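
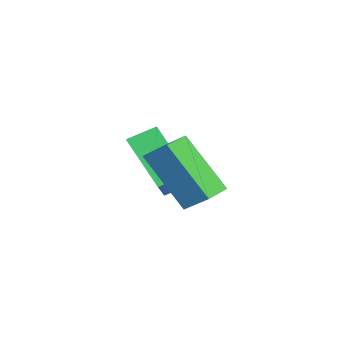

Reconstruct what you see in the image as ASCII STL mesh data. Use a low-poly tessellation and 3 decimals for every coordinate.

solid 
facet normal -0.570 -0.491 0.659
outer loop
vertex -3.392 -1.202 4.486
vertex -4.558 -1.109 3.547
vertex -3.15 -1.993 4.106
endloop
endfacet
facet normal 0.778 -0.063 0.625
outer loop
vertex -2.102 -1.091 2.893
vertex -3.392 -1.202 4.486
vertex -3.15 -1.993 4.106
endloop
endfacet
facet normal -0.570 -0.490 0.660
outer loop
vertex -3.15 -1.993 4.106
vertex -4.558 -1.109 3.547
vertex -4.316 -1.9 3.168
endloop
endfacet
facet normal 0.266 -0.869 -0.417
outer loop
vertex -4.316 -1.9 3.168
vertex -2.102 -1.091 2.893
vertex -3.15 -1.993 4.106
endloop
endfacet
facet normal -0.266 0.869 0.417
outer loop
vertex -3.392 -1.202 4.486
vertex -3.51 -0.207 2.334
vertex -4.558 -1.109 3.547
endloop
endfacet
facet normal 0.778 -0.062 0.626
outer loop
vertex -2.344 -0.3 3.272
vertex -3.392 -1.202 4.486
vertex -2.102 -1.091 2.893
endloop
endfacet
facet normal -0.266 0.869 0.417
outer loop
vertex -2.344 -0.3 3.272
vertex -3.51 -0.207 2.334
vertex -3.392 -1.202 4.486
endloop
endfacet
facet normal -0.778 0.062 -0.626
outer loop
vertex -4.558 -1.109 3.547
vertex -3.51 -0.207 2.334
vertex -4.316 -1.9 3.168
endloop
endfacet
facet normal 0.266 -0.869 -0.416
outer loop
vertex -3.268 -0.998 1.954
vertex -2.102 -1.091 2.893
vertex -4.316 -1.9 3.168
endloop
endfacet
facet normal -0.778 0.062 -0.625
outer loop
vertex -4.316 -1.9 3.168
vertex -3.51 -0.207 2.334
vertex -3.268 -0.998 1.954
endloop
endfacet
facet normal 0.570 0.490 -0.659
outer loop
vertex -3.268 -0.998 1.954
vertex -2.344 -0.3 3.272
vertex -2.102 -1.091 2.893
endloop
endfacet
facet normal 0.570 0.491 -0.659
outer loop
vertex -3.51 -0.207 2.334
vertex -2.344 -0.3 3.272
vertex -3.268 -0.998 1.954
endloop
endfacet
facet normal -0.856 0.516 -0.004
outer loop
vertex -1.576 -0.352 5.051
vertex -0.924 0.719 3.506
vertex -1.955 -0.985 4.452
endloop
endfacet
facet normal -0.327 -0.539 0.776
outer loop
vertex -1.236 -1.419 4.454
vertex -1.576 -0.352 5.051
vertex -1.955 -0.985 4.452
endloop
endfacet
facet normal -0.856 0.516 -0.004
outer loop
vertex -1.955 -0.985 4.452
vertex -0.924 0.719 3.506
vertex -1.303 0.086 2.907
endloop
endfacet
facet normal -0.400 -0.666 -0.630
outer loop
vertex -1.303 0.086 2.907
vertex -1.236 -1.419 4.454
vertex -1.955 -0.985 4.452
endloop
endfacet
facet normal 0.400 0.666 0.630
outer loop
vertex -1.576 -0.352 5.051
vertex -0.205 0.285 3.508
vertex -0.924 0.719 3.506
endloop
endfacet
facet normal -0.327 -0.539 0.776
outer loop
vertex -0.857 -0.786 5.053
vertex -1.576 -0.352 5.051
vertex -1.236 -1.419 4.454
endloop
endfacet
facet normal 0.400 0.666 0.630
outer loop
vertex -0.857 -0.786 5.053
vertex -0.205 0.285 3.508
vertex -1.576 -0.352 5.051
endloop
endfacet
facet normal 0.327 0.539 -0.776
outer loop
vertex -0.924 0.719 3.506
vertex -0.205 0.285 3.508
vertex -1.303 0.086 2.907
endloop
endfacet
facet normal -0.400 -0.666 -0.630
outer loop
vertex -0.584 -0.348 2.909
vertex -1.236 -1.419 4.454
vertex -1.303 0.086 2.907
endloop
endfacet
facet normal 0.327 0.539 -0.776
outer loop
vertex -1.303 0.086 2.907
vertex -0.205 0.285 3.508
vertex -0.584 -0.348 2.909
endloop
endfacet
facet normal 0.856 -0.516 0.004
outer loop
vertex -0.584 -0.348 2.909
vertex -0.857 -0.786 5.053
vertex -1.236 -1.419 4.454
endloop
endfacet
facet normal 0.856 -0.516 0.004
outer loop
vertex -0.205 0.285 3.508
vertex -0.857 -0.786 5.053
vertex -0.584 -0.348 2.909
endloop
endfacet

endsolid


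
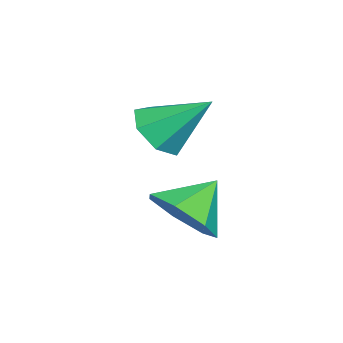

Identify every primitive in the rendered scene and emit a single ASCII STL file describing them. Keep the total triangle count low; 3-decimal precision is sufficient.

solid 
facet normal 0.573 -0.524 -0.630
outer loop
vertex 5.117 2.456 -2.104
vertex 4.338 2.486 -2.838
vertex 5.139 3.179 -2.686
endloop
endfacet
facet normal 0.346 0.582 0.736
outer loop
vertex 5.117 2.456 -2.104
vertex 5.139 3.179 -2.686
vertex 3.542 3.214 -1.962
endloop
endfacet
facet normal 0.573 -0.524 -0.630
outer loop
vertex 5.139 3.179 -2.686
vertex 4.338 2.486 -2.838
vertex 4.558 3.38 -3.382
endloop
endfacet
facet normal 0.108 0.976 0.191
outer loop
vertex 5.139 3.179 -2.686
vertex 4.558 3.38 -3.382
vertex 3.542 3.214 -1.962
endloop
endfacet
facet normal 0.574 -0.524 -0.629
outer loop
vertex 4.558 3.38 -3.382
vertex 4.338 2.486 -2.838
vertex 3.812 2.907 -3.668
endloop
endfacet
facet normal -0.458 0.860 -0.227
outer loop
vertex 4.558 3.38 -3.382
vertex 3.812 2.907 -3.668
vertex 3.542 3.214 -1.962
endloop
endfacet
facet normal 0.574 -0.524 -0.629
outer loop
vertex 3.812 2.907 -3.668
vertex 4.338 2.486 -2.838
vertex 3.462 2.117 -3.329
endloop
endfacet
facet normal -0.924 0.322 -0.204
outer loop
vertex 3.812 2.907 -3.668
vertex 3.462 2.117 -3.329
vertex 3.542 3.214 -1.962
endloop
endfacet
facet normal 0.574 -0.524 -0.629
outer loop
vertex 3.462 2.117 -3.329
vertex 4.338 2.486 -2.838
vertex 3.772 1.604 -2.619
endloop
endfacet
facet normal -0.942 -0.233 0.242
outer loop
vertex 3.462 2.117 -3.329
vertex 3.772 1.604 -2.619
vertex 3.542 3.214 -1.962
endloop
endfacet
facet normal 0.573 -0.524 -0.630
outer loop
vertex 3.772 1.604 -2.619
vertex 4.338 2.486 -2.838
vertex 4.509 1.755 -2.075
endloop
endfacet
facet normal -0.495 -0.388 0.778
outer loop
vertex 3.772 1.604 -2.619
vertex 4.509 1.755 -2.075
vertex 3.542 3.214 -1.962
endloop
endfacet
facet normal 0.574 -0.524 -0.630
outer loop
vertex 4.509 1.755 -2.075
vertex 4.338 2.486 -2.838
vertex 5.117 2.456 -2.104
endloop
endfacet
facet normal 0.077 -0.026 0.997
outer loop
vertex 4.509 1.755 -2.075
vertex 5.117 2.456 -2.104
vertex 3.542 3.214 -1.962
endloop
endfacet
facet normal -0.093 -0.755 -0.649
outer loop
vertex 2.328 2.018 -1.783
vertex 1.965 1.493 -1.121
vertex 1.534 2.053 -1.71
endloop
endfacet
facet normal 0.002 0.908 -0.418
outer loop
vertex 2.328 2.018 -1.783
vertex 1.534 2.053 -1.71
vertex 2.135 2.867 0.061
endloop
endfacet
facet normal -0.093 -0.755 -0.649
outer loop
vertex 1.534 2.053 -1.71
vertex 1.965 1.493 -1.121
vertex 1.064 1.666 -1.193
endloop
endfacet
facet normal -0.692 0.715 -0.094
outer loop
vertex 1.534 2.053 -1.71
vertex 1.064 1.666 -1.193
vertex 2.135 2.867 0.061
endloop
endfacet
facet normal -0.093 -0.755 -0.649
outer loop
vertex 1.064 1.666 -1.193
vertex 1.965 1.493 -1.121
vertex 1.273 1.149 -0.622
endloop
endfacet
facet normal -0.836 0.219 0.504
outer loop
vertex 1.064 1.666 -1.193
vertex 1.273 1.149 -0.622
vertex 2.135 2.867 0.061
endloop
endfacet
facet normal -0.093 -0.755 -0.649
outer loop
vertex 1.273 1.149 -0.622
vertex 1.965 1.493 -1.121
vertex 2.003 0.891 -0.426
endloop
endfacet
facet normal -0.321 -0.206 0.924
outer loop
vertex 1.273 1.149 -0.622
vertex 2.003 0.891 -0.426
vertex 2.135 2.867 0.061
endloop
endfacet
facet normal -0.094 -0.755 -0.649
outer loop
vertex 2.003 0.891 -0.426
vertex 1.965 1.493 -1.121
vertex 2.704 1.086 -0.754
endloop
endfacet
facet normal 0.466 -0.241 0.852
outer loop
vertex 2.003 0.891 -0.426
vertex 2.704 1.086 -0.754
vertex 2.135 2.867 0.061
endloop
endfacet
facet normal -0.093 -0.755 -0.650
outer loop
vertex 2.704 1.086 -0.754
vertex 1.965 1.493 -1.121
vertex 2.849 1.588 -1.358
endloop
endfacet
facet normal 0.930 0.141 0.340
outer loop
vertex 2.704 1.086 -0.754
vertex 2.849 1.588 -1.358
vertex 2.135 2.867 0.061
endloop
endfacet
facet normal -0.093 -0.755 -0.649
outer loop
vertex 2.849 1.588 -1.358
vertex 1.965 1.493 -1.121
vertex 2.328 2.018 -1.783
endloop
endfacet
facet normal 0.723 0.653 -0.225
outer loop
vertex 2.849 1.588 -1.358
vertex 2.328 2.018 -1.783
vertex 2.135 2.867 0.061
endloop
endfacet

endsolid


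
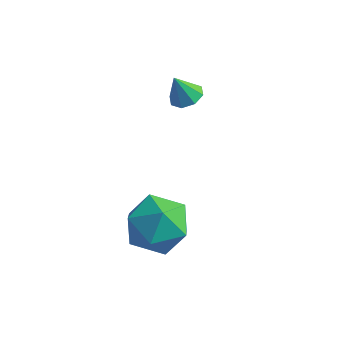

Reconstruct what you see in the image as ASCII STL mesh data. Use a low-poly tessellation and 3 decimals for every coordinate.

solid 
facet normal -0.866 -0.498 -0.037
outer loop
vertex 0.62 0.056 -1.293
vertex 1.216 -0.949 -1.709
vertex 1.066 -0.778 -0.49
endloop
endfacet
facet normal -0.877 -0.006 0.481
outer loop
vertex 0.62 0.056 -1.293
vertex 1.066 -0.778 -0.49
vertex 1.187 0.434 -0.255
endloop
endfacet
facet normal -0.755 0.630 0.183
outer loop
vertex 0.62 0.056 -1.293
vertex 1.187 0.434 -0.255
vertex 1.41 1.013 -1.33
endloop
endfacet
facet normal -0.669 0.532 -0.520
outer loop
vertex 0.62 0.056 -1.293
vertex 1.41 1.013 -1.33
vertex 1.428 0.157 -2.229
endloop
endfacet
facet normal -0.737 -0.166 -0.655
outer loop
vertex 0.62 0.056 -1.293
vertex 1.428 0.157 -2.229
vertex 1.216 -0.949 -1.709
endloop
endfacet
facet normal -0.340 -0.146 0.929
outer loop
vertex 1.187 0.434 -0.255
vertex 1.066 -0.778 -0.49
vertex 2.132 -0.337 -0.031
endloop
endfacet
facet normal -0.323 -0.942 0.092
outer loop
vertex 1.066 -0.778 -0.49
vertex 1.216 -0.949 -1.709
vertex 2.15 -1.193 -0.93
endloop
endfacet
facet normal -0.115 -0.405 -0.907
outer loop
vertex 1.216 -0.949 -1.709
vertex 1.428 0.157 -2.229
vertex 2.373 -0.614 -2.005
endloop
endfacet
facet normal -0.003 0.724 -0.690
outer loop
vertex 1.428 0.157 -2.229
vertex 1.41 1.013 -1.33
vertex 2.494 0.598 -1.77
endloop
endfacet
facet normal -0.142 0.884 0.446
outer loop
vertex 1.41 1.013 -1.33
vertex 1.187 0.434 -0.255
vertex 2.344 0.769 -0.551
endloop
endfacet
facet normal 0.669 -0.532 0.520
outer loop
vertex 2.94 -0.236 -0.967
vertex 2.132 -0.337 -0.031
vertex 2.15 -1.193 -0.93
endloop
endfacet
facet normal 0.755 -0.630 -0.183
outer loop
vertex 2.94 -0.236 -0.967
vertex 2.15 -1.193 -0.93
vertex 2.373 -0.614 -2.005
endloop
endfacet
facet normal 0.877 0.006 -0.481
outer loop
vertex 2.94 -0.236 -0.967
vertex 2.373 -0.614 -2.005
vertex 2.494 0.598 -1.77
endloop
endfacet
facet normal 0.866 0.498 0.037
outer loop
vertex 2.94 -0.236 -0.967
vertex 2.494 0.598 -1.77
vertex 2.344 0.769 -0.551
endloop
endfacet
facet normal 0.737 0.166 0.655
outer loop
vertex 2.94 -0.236 -0.967
vertex 2.344 0.769 -0.551
vertex 2.132 -0.337 -0.031
endloop
endfacet
facet normal 0.003 -0.724 0.690
outer loop
vertex 2.15 -1.193 -0.93
vertex 2.132 -0.337 -0.031
vertex 1.066 -0.778 -0.49
endloop
endfacet
facet normal 0.142 -0.884 -0.446
outer loop
vertex 2.373 -0.614 -2.005
vertex 2.15 -1.193 -0.93
vertex 1.216 -0.949 -1.709
endloop
endfacet
facet normal 0.340 0.146 -0.929
outer loop
vertex 2.494 0.598 -1.77
vertex 2.373 -0.614 -2.005
vertex 1.428 0.157 -2.229
endloop
endfacet
facet normal 0.323 0.942 -0.092
outer loop
vertex 2.344 0.769 -0.551
vertex 2.494 0.598 -1.77
vertex 1.41 1.013 -1.33
endloop
endfacet
facet normal 0.115 0.405 0.907
outer loop
vertex 2.132 -0.337 -0.031
vertex 2.344 0.769 -0.551
vertex 1.187 0.434 -0.255
endloop
endfacet
facet normal 0.319 0.209 -0.924
outer loop
vertex 1.38 3.185 2.39
vertex 0.865 3.534 2.291
vertex 1.443 3.646 2.516
endloop
endfacet
facet normal 0.681 -0.278 0.677
outer loop
vertex 1.38 3.185 2.39
vertex 1.443 3.646 2.516
vertex 0.515 3.306 3.309
endloop
endfacet
facet normal 0.320 0.206 -0.925
outer loop
vertex 1.443 3.646 2.516
vertex 0.865 3.534 2.291
vertex 1.168 4.042 2.509
endloop
endfacet
facet normal 0.519 0.374 0.768
outer loop
vertex 1.443 3.646 2.516
vertex 1.168 4.042 2.509
vertex 0.515 3.306 3.309
endloop
endfacet
facet normal 0.318 0.207 -0.925
outer loop
vertex 1.168 4.042 2.509
vertex 0.865 3.534 2.291
vertex 0.715 4.14 2.375
endloop
endfacet
facet normal -0.034 0.749 0.662
outer loop
vertex 1.168 4.042 2.509
vertex 0.715 4.14 2.375
vertex 0.515 3.306 3.309
endloop
endfacet
facet normal 0.318 0.207 -0.925
outer loop
vertex 0.715 4.14 2.375
vertex 0.865 3.534 2.291
vertex 0.35 3.883 2.192
endloop
endfacet
facet normal -0.654 0.629 0.421
outer loop
vertex 0.715 4.14 2.375
vertex 0.35 3.883 2.192
vertex 0.515 3.306 3.309
endloop
endfacet
facet normal 0.318 0.207 -0.925
outer loop
vertex 0.35 3.883 2.192
vertex 0.865 3.534 2.291
vertex 0.287 3.422 2.067
endloop
endfacet
facet normal -0.979 0.083 0.187
outer loop
vertex 0.35 3.883 2.192
vertex 0.287 3.422 2.067
vertex 0.515 3.306 3.309
endloop
endfacet
facet normal 0.318 0.208 -0.925
outer loop
vertex 0.287 3.422 2.067
vertex 0.865 3.534 2.291
vertex 0.563 3.026 2.073
endloop
endfacet
facet normal -0.817 -0.568 0.097
outer loop
vertex 0.287 3.422 2.067
vertex 0.563 3.026 2.073
vertex 0.515 3.306 3.309
endloop
endfacet
facet normal 0.319 0.207 -0.925
outer loop
vertex 0.563 3.026 2.073
vertex 0.865 3.534 2.291
vertex 1.015 2.928 2.207
endloop
endfacet
facet normal -0.265 -0.943 0.203
outer loop
vertex 0.563 3.026 2.073
vertex 1.015 2.928 2.207
vertex 0.515 3.306 3.309
endloop
endfacet
facet normal 0.318 0.207 -0.925
outer loop
vertex 1.015 2.928 2.207
vertex 0.865 3.534 2.291
vertex 1.38 3.185 2.39
endloop
endfacet
facet normal 0.356 -0.822 0.444
outer loop
vertex 1.015 2.928 2.207
vertex 1.38 3.185 2.39
vertex 0.515 3.306 3.309
endloop
endfacet

endsolid


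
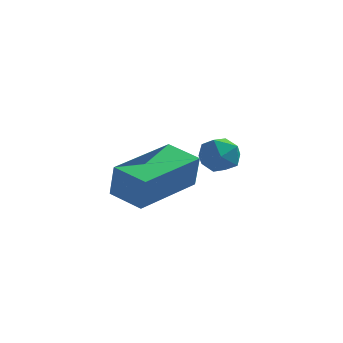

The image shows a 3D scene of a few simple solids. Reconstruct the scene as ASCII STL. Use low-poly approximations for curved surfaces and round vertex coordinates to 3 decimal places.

solid 
facet normal -0.886 0.413 0.211
outer loop
vertex -2.528 -0.245 -1.379
vertex -1.657 1.55 -1.232
vertex -2.687 -0.088 -2.353
endloop
endfacet
facet normal -0.436 -0.897 -0.073
outer loop
vertex -1.783 -0.51 -2.568
vertex -2.528 -0.245 -1.379
vertex -2.687 -0.088 -2.353
endloop
endfacet
facet normal -0.886 0.413 0.211
outer loop
vertex -2.687 -0.088 -2.353
vertex -1.657 1.55 -1.232
vertex -1.816 1.706 -2.207
endloop
endfacet
facet normal -0.159 0.156 -0.975
outer loop
vertex -1.816 1.706 -2.207
vertex -1.783 -0.51 -2.568
vertex -2.687 -0.088 -2.353
endloop
endfacet
facet normal 0.159 -0.157 0.975
outer loop
vertex -2.528 -0.245 -1.379
vertex -0.753 1.128 -1.447
vertex -1.657 1.55 -1.232
endloop
endfacet
facet normal -0.435 -0.897 -0.073
outer loop
vertex -1.624 -0.666 -1.593
vertex -2.528 -0.245 -1.379
vertex -1.783 -0.51 -2.568
endloop
endfacet
facet normal 0.158 -0.156 0.975
outer loop
vertex -1.624 -0.666 -1.593
vertex -0.753 1.128 -1.447
vertex -2.528 -0.245 -1.379
endloop
endfacet
facet normal 0.436 0.897 0.072
outer loop
vertex -1.657 1.55 -1.232
vertex -0.753 1.128 -1.447
vertex -1.816 1.706 -2.207
endloop
endfacet
facet normal -0.158 0.156 -0.975
outer loop
vertex -0.912 1.285 -2.421
vertex -1.783 -0.51 -2.568
vertex -1.816 1.706 -2.207
endloop
endfacet
facet normal 0.435 0.897 0.074
outer loop
vertex -1.816 1.706 -2.207
vertex -0.753 1.128 -1.447
vertex -0.912 1.285 -2.421
endloop
endfacet
facet normal 0.886 -0.413 -0.211
outer loop
vertex -0.912 1.285 -2.421
vertex -1.624 -0.666 -1.593
vertex -1.783 -0.51 -2.568
endloop
endfacet
facet normal 0.886 -0.413 -0.211
outer loop
vertex -0.753 1.128 -1.447
vertex -1.624 -0.666 -1.593
vertex -0.912 1.285 -2.421
endloop
endfacet
facet normal -0.441 0.837 0.324
outer loop
vertex -0.861 3.488 -2.238
vertex -1.211 3.144 -1.825
vertex -0.64 3.376 -1.647
endloop
endfacet
facet normal 0.223 0.970 0.100
outer loop
vertex -0.861 3.488 -2.238
vertex -0.64 3.376 -1.647
vertex -0.244 3.337 -2.15
endloop
endfacet
facet normal 0.271 0.766 -0.583
outer loop
vertex -0.861 3.488 -2.238
vertex -0.244 3.337 -2.15
vertex -0.57 3.08 -2.639
endloop
endfacet
facet normal -0.364 0.508 -0.781
outer loop
vertex -0.861 3.488 -2.238
vertex -0.57 3.08 -2.639
vertex -1.168 2.961 -2.438
endloop
endfacet
facet normal -0.804 0.552 -0.221
outer loop
vertex -0.861 3.488 -2.238
vertex -1.168 2.961 -2.438
vertex -1.211 3.144 -1.825
endloop
endfacet
facet normal 0.669 0.565 0.483
outer loop
vertex -0.244 3.337 -2.15
vertex -0.64 3.376 -1.647
vertex -0.212 2.899 -1.682
endloop
endfacet
facet normal -0.406 0.351 0.844
outer loop
vertex -0.64 3.376 -1.647
vertex -1.211 3.144 -1.825
vertex -0.81 2.78 -1.481
endloop
endfacet
facet normal -0.993 -0.111 -0.036
outer loop
vertex -1.211 3.144 -1.825
vertex -1.168 2.961 -2.438
vertex -1.136 2.523 -1.97
endloop
endfacet
facet normal -0.280 -0.182 -0.942
outer loop
vertex -1.168 2.961 -2.438
vertex -0.57 3.08 -2.639
vertex -0.74 2.484 -2.473
endloop
endfacet
facet normal 0.747 0.235 -0.622
outer loop
vertex -0.57 3.08 -2.639
vertex -0.244 3.337 -2.15
vertex -0.169 2.716 -2.295
endloop
endfacet
facet normal 0.364 -0.508 0.781
outer loop
vertex -0.519 2.372 -1.882
vertex -0.212 2.899 -1.682
vertex -0.81 2.78 -1.481
endloop
endfacet
facet normal -0.271 -0.766 0.583
outer loop
vertex -0.519 2.372 -1.882
vertex -0.81 2.78 -1.481
vertex -1.136 2.523 -1.97
endloop
endfacet
facet normal -0.223 -0.970 -0.100
outer loop
vertex -0.519 2.372 -1.882
vertex -1.136 2.523 -1.97
vertex -0.74 2.484 -2.473
endloop
endfacet
facet normal 0.441 -0.837 -0.324
outer loop
vertex -0.519 2.372 -1.882
vertex -0.74 2.484 -2.473
vertex -0.169 2.716 -2.295
endloop
endfacet
facet normal 0.804 -0.552 0.221
outer loop
vertex -0.519 2.372 -1.882
vertex -0.169 2.716 -2.295
vertex -0.212 2.899 -1.682
endloop
endfacet
facet normal 0.280 0.182 0.942
outer loop
vertex -0.81 2.78 -1.481
vertex -0.212 2.899 -1.682
vertex -0.64 3.376 -1.647
endloop
endfacet
facet normal -0.747 -0.235 0.622
outer loop
vertex -1.136 2.523 -1.97
vertex -0.81 2.78 -1.481
vertex -1.211 3.144 -1.825
endloop
endfacet
facet normal -0.669 -0.565 -0.483
outer loop
vertex -0.74 2.484 -2.473
vertex -1.136 2.523 -1.97
vertex -1.168 2.961 -2.438
endloop
endfacet
facet normal 0.406 -0.351 -0.844
outer loop
vertex -0.169 2.716 -2.295
vertex -0.74 2.484 -2.473
vertex -0.57 3.08 -2.639
endloop
endfacet
facet normal 0.993 0.111 0.036
outer loop
vertex -0.212 2.899 -1.682
vertex -0.169 2.716 -2.295
vertex -0.244 3.337 -2.15
endloop
endfacet

endsolid


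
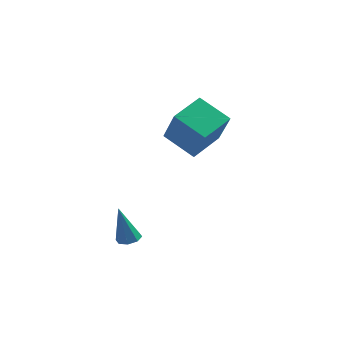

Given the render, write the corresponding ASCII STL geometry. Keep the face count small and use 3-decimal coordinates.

solid 
facet normal -0.819 0.362 0.446
outer loop
vertex -2.462 3.007 4.406
vertex -1.634 4.42 4.781
vertex -3.05 3.812 2.672
endloop
endfacet
facet normal -0.493 -0.841 -0.223
outer loop
vertex -1.666 3.2 1.919
vertex -2.462 3.007 4.406
vertex -3.05 3.812 2.672
endloop
endfacet
facet normal -0.819 0.362 0.446
outer loop
vertex -3.05 3.812 2.672
vertex -1.634 4.42 4.781
vertex -2.222 5.225 3.047
endloop
endfacet
facet normal -0.294 0.402 -0.867
outer loop
vertex -2.222 5.225 3.047
vertex -1.666 3.2 1.919
vertex -3.05 3.812 2.672
endloop
endfacet
facet normal 0.294 -0.402 0.867
outer loop
vertex -2.462 3.007 4.406
vertex -0.25 3.808 4.028
vertex -1.634 4.42 4.781
endloop
endfacet
facet normal -0.493 -0.841 -0.223
outer loop
vertex -1.078 2.395 3.653
vertex -2.462 3.007 4.406
vertex -1.666 3.2 1.919
endloop
endfacet
facet normal 0.294 -0.402 0.867
outer loop
vertex -1.078 2.395 3.653
vertex -0.25 3.808 4.028
vertex -2.462 3.007 4.406
endloop
endfacet
facet normal 0.493 0.841 0.223
outer loop
vertex -1.634 4.42 4.781
vertex -0.25 3.808 4.028
vertex -2.222 5.225 3.047
endloop
endfacet
facet normal -0.294 0.402 -0.867
outer loop
vertex -0.838 4.613 2.294
vertex -1.666 3.2 1.919
vertex -2.222 5.225 3.047
endloop
endfacet
facet normal 0.493 0.841 0.223
outer loop
vertex -2.222 5.225 3.047
vertex -0.25 3.808 4.028
vertex -0.838 4.613 2.294
endloop
endfacet
facet normal 0.819 -0.362 -0.446
outer loop
vertex -0.838 4.613 2.294
vertex -1.078 2.395 3.653
vertex -1.666 3.2 1.919
endloop
endfacet
facet normal 0.819 -0.362 -0.446
outer loop
vertex -0.25 3.808 4.028
vertex -1.078 2.395 3.653
vertex -0.838 4.613 2.294
endloop
endfacet
facet normal 0.231 0.002 -0.973
outer loop
vertex -3.241 -0.633 -0.303
vertex -3.565 -1.058 -0.381
vertex -3.629 -0.522 -0.395
endloop
endfacet
facet normal 0.188 0.927 0.326
outer loop
vertex -3.241 -0.633 -0.303
vertex -3.629 -0.522 -0.395
vertex -3.975 -1.062 1.341
endloop
endfacet
facet normal 0.232 0.002 -0.973
outer loop
vertex -3.629 -0.522 -0.395
vertex -3.565 -1.058 -0.381
vertex -3.979 -0.725 -0.479
endloop
endfacet
facet normal -0.523 0.838 0.156
outer loop
vertex -3.629 -0.522 -0.395
vertex -3.979 -0.725 -0.479
vertex -3.975 -1.062 1.341
endloop
endfacet
facet normal 0.231 0.001 -0.973
outer loop
vertex -3.979 -0.725 -0.479
vertex -3.565 -1.058 -0.381
vertex -4.086 -1.123 -0.505
endloop
endfacet
facet normal -0.965 0.256 0.050
outer loop
vertex -3.979 -0.725 -0.479
vertex -4.086 -1.123 -0.505
vertex -3.975 -1.062 1.341
endloop
endfacet
facet normal 0.231 0.002 -0.973
outer loop
vertex -4.086 -1.123 -0.505
vertex -3.565 -1.058 -0.381
vertex -3.889 -1.483 -0.459
endloop
endfacet
facet normal -0.879 -0.472 0.068
outer loop
vertex -4.086 -1.123 -0.505
vertex -3.889 -1.483 -0.459
vertex -3.975 -1.062 1.341
endloop
endfacet
facet normal 0.231 0.002 -0.973
outer loop
vertex -3.889 -1.483 -0.459
vertex -3.565 -1.058 -0.381
vertex -3.501 -1.594 -0.367
endloop
endfacet
facet normal -0.313 -0.928 0.202
outer loop
vertex -3.889 -1.483 -0.459
vertex -3.501 -1.594 -0.367
vertex -3.975 -1.062 1.341
endloop
endfacet
facet normal 0.232 0.002 -0.973
outer loop
vertex -3.501 -1.594 -0.367
vertex -3.565 -1.058 -0.381
vertex -3.151 -1.391 -0.283
endloop
endfacet
facet normal 0.397 -0.839 0.372
outer loop
vertex -3.501 -1.594 -0.367
vertex -3.151 -1.391 -0.283
vertex -3.975 -1.062 1.341
endloop
endfacet
facet normal 0.231 0.001 -0.973
outer loop
vertex -3.151 -1.391 -0.283
vertex -3.565 -1.058 -0.381
vertex -3.044 -0.993 -0.257
endloop
endfacet
facet normal 0.840 -0.257 0.478
outer loop
vertex -3.151 -1.391 -0.283
vertex -3.044 -0.993 -0.257
vertex -3.975 -1.062 1.341
endloop
endfacet
facet normal 0.231 0.002 -0.973
outer loop
vertex -3.044 -0.993 -0.257
vertex -3.565 -1.058 -0.381
vertex -3.241 -0.633 -0.303
endloop
endfacet
facet normal 0.753 0.471 0.459
outer loop
vertex -3.044 -0.993 -0.257
vertex -3.241 -0.633 -0.303
vertex -3.975 -1.062 1.341
endloop
endfacet

endsolid


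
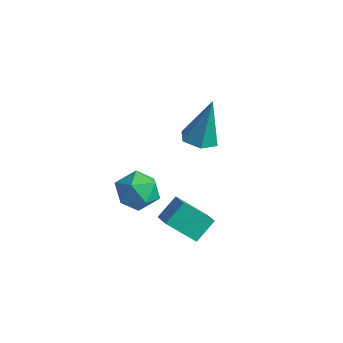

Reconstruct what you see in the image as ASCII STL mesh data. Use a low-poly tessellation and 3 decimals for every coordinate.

solid 
facet normal -0.549 -0.533 0.643
outer loop
vertex 2.103 -4.136 -0.995
vertex 2.131 -3.325 -0.299
vertex 1.235 -3.747 -1.414
endloop
endfacet
facet normal -0.026 -0.759 -0.651
outer loop
vertex 2.009 -2.995 -2.321
vertex 2.103 -4.136 -0.995
vertex 1.235 -3.747 -1.414
endloop
endfacet
facet normal -0.549 -0.534 0.643
outer loop
vertex 1.235 -3.747 -1.414
vertex 2.131 -3.325 -0.299
vertex 1.262 -2.936 -0.717
endloop
endfacet
facet normal -0.835 0.374 -0.403
outer loop
vertex 1.262 -2.936 -0.717
vertex 2.009 -2.995 -2.321
vertex 1.235 -3.747 -1.414
endloop
endfacet
facet normal 0.835 -0.374 0.403
outer loop
vertex 2.103 -4.136 -0.995
vertex 2.905 -2.573 -1.206
vertex 2.131 -3.325 -0.299
endloop
endfacet
facet normal -0.026 -0.759 -0.651
outer loop
vertex 2.878 -3.384 -1.903
vertex 2.103 -4.136 -0.995
vertex 2.009 -2.995 -2.321
endloop
endfacet
facet normal 0.835 -0.374 0.403
outer loop
vertex 2.878 -3.384 -1.903
vertex 2.905 -2.573 -1.206
vertex 2.103 -4.136 -0.995
endloop
endfacet
facet normal 0.026 0.758 0.651
outer loop
vertex 2.131 -3.325 -0.299
vertex 2.905 -2.573 -1.206
vertex 1.262 -2.936 -0.717
endloop
endfacet
facet normal -0.835 0.374 -0.403
outer loop
vertex 2.037 -2.184 -1.625
vertex 2.009 -2.995 -2.321
vertex 1.262 -2.936 -0.717
endloop
endfacet
facet normal 0.026 0.759 0.651
outer loop
vertex 1.262 -2.936 -0.717
vertex 2.905 -2.573 -1.206
vertex 2.037 -2.184 -1.625
endloop
endfacet
facet normal 0.549 0.534 -0.644
outer loop
vertex 2.037 -2.184 -1.625
vertex 2.878 -3.384 -1.903
vertex 2.009 -2.995 -2.321
endloop
endfacet
facet normal 0.549 0.534 -0.643
outer loop
vertex 2.905 -2.573 -1.206
vertex 2.878 -3.384 -1.903
vertex 2.037 -2.184 -1.625
endloop
endfacet
facet normal 0.052 0.704 0.709
outer loop
vertex -0.192 -2.709 -0.74
vertex -0.414 -3.338 -0.099
vertex 0.474 -3.188 -0.313
endloop
endfacet
facet normal 0.499 0.849 0.174
outer loop
vertex -0.192 -2.709 -0.74
vertex 0.474 -3.188 -0.313
vertex 0.527 -3.033 -1.223
endloop
endfacet
facet normal 0.117 0.897 -0.427
outer loop
vertex -0.192 -2.709 -0.74
vertex 0.527 -3.033 -1.223
vertex -0.328 -3.088 -1.573
endloop
endfacet
facet normal -0.566 0.781 -0.263
outer loop
vertex -0.192 -2.709 -0.74
vertex -0.328 -3.088 -1.573
vertex -0.91 -3.276 -0.878
endloop
endfacet
facet normal -0.607 0.662 0.439
outer loop
vertex -0.192 -2.709 -0.74
vertex -0.91 -3.276 -0.878
vertex -0.414 -3.338 -0.099
endloop
endfacet
facet normal 0.949 0.298 0.106
outer loop
vertex 0.527 -3.033 -1.223
vertex 0.474 -3.188 -0.313
vertex 0.75 -3.864 -0.882
endloop
endfacet
facet normal 0.224 0.063 0.973
outer loop
vertex 0.474 -3.188 -0.313
vertex -0.414 -3.338 -0.099
vertex 0.168 -4.052 -0.187
endloop
endfacet
facet normal -0.844 -0.006 0.537
outer loop
vertex -0.414 -3.338 -0.099
vertex -0.91 -3.276 -0.878
vertex -0.687 -4.107 -0.537
endloop
endfacet
facet normal -0.777 0.188 -0.600
outer loop
vertex -0.91 -3.276 -0.878
vertex -0.328 -3.088 -1.573
vertex -0.634 -3.952 -1.447
endloop
endfacet
facet normal 0.330 0.376 -0.866
outer loop
vertex -0.328 -3.088 -1.573
vertex 0.527 -3.033 -1.223
vertex 0.254 -3.802 -1.661
endloop
endfacet
facet normal 0.566 -0.781 0.263
outer loop
vertex 0.032 -4.431 -1.02
vertex 0.75 -3.864 -0.882
vertex 0.168 -4.052 -0.187
endloop
endfacet
facet normal -0.117 -0.897 0.427
outer loop
vertex 0.032 -4.431 -1.02
vertex 0.168 -4.052 -0.187
vertex -0.687 -4.107 -0.537
endloop
endfacet
facet normal -0.499 -0.849 -0.174
outer loop
vertex 0.032 -4.431 -1.02
vertex -0.687 -4.107 -0.537
vertex -0.634 -3.952 -1.447
endloop
endfacet
facet normal -0.052 -0.704 -0.709
outer loop
vertex 0.032 -4.431 -1.02
vertex -0.634 -3.952 -1.447
vertex 0.254 -3.802 -1.661
endloop
endfacet
facet normal 0.607 -0.662 -0.439
outer loop
vertex 0.032 -4.431 -1.02
vertex 0.254 -3.802 -1.661
vertex 0.75 -3.864 -0.882
endloop
endfacet
facet normal 0.777 -0.188 0.600
outer loop
vertex 0.168 -4.052 -0.187
vertex 0.75 -3.864 -0.882
vertex 0.474 -3.188 -0.313
endloop
endfacet
facet normal -0.330 -0.376 0.866
outer loop
vertex -0.687 -4.107 -0.537
vertex 0.168 -4.052 -0.187
vertex -0.414 -3.338 -0.099
endloop
endfacet
facet normal -0.949 -0.298 -0.106
outer loop
vertex -0.634 -3.952 -1.447
vertex -0.687 -4.107 -0.537
vertex -0.91 -3.276 -0.878
endloop
endfacet
facet normal -0.224 -0.063 -0.973
outer loop
vertex 0.254 -3.802 -1.661
vertex -0.634 -3.952 -1.447
vertex -0.328 -3.088 -1.573
endloop
endfacet
facet normal 0.844 0.006 -0.537
outer loop
vertex 0.75 -3.864 -0.882
vertex 0.254 -3.802 -1.661
vertex 0.527 -3.033 -1.223
endloop
endfacet
facet normal -0.107 -0.211 -0.972
outer loop
vertex 1.707 -1.393 1.505
vertex 1.045 -1.647 1.633
vertex 1.139 -0.952 1.472
endloop
endfacet
facet normal 0.609 0.790 0.073
outer loop
vertex 1.707 -1.393 1.505
vertex 1.139 -0.952 1.472
vertex 1.255 -1.233 3.547
endloop
endfacet
facet normal -0.106 -0.211 -0.972
outer loop
vertex 1.139 -0.952 1.472
vertex 1.045 -1.647 1.633
vertex 0.477 -1.206 1.599
endloop
endfacet
facet normal -0.330 0.933 0.145
outer loop
vertex 1.139 -0.952 1.472
vertex 0.477 -1.206 1.599
vertex 1.255 -1.233 3.547
endloop
endfacet
facet normal -0.105 -0.211 -0.972
outer loop
vertex 0.477 -1.206 1.599
vertex 1.045 -1.647 1.633
vertex 0.384 -1.902 1.76
endloop
endfacet
facet normal -0.908 0.206 0.365
outer loop
vertex 0.477 -1.206 1.599
vertex 0.384 -1.902 1.76
vertex 1.255 -1.233 3.547
endloop
endfacet
facet normal -0.105 -0.211 -0.972
outer loop
vertex 0.384 -1.902 1.76
vertex 1.045 -1.647 1.633
vertex 0.952 -2.343 1.794
endloop
endfacet
facet normal -0.545 -0.663 0.514
outer loop
vertex 0.384 -1.902 1.76
vertex 0.952 -2.343 1.794
vertex 1.255 -1.233 3.547
endloop
endfacet
facet normal -0.107 -0.210 -0.972
outer loop
vertex 0.952 -2.343 1.794
vertex 1.045 -1.647 1.633
vertex 1.613 -2.089 1.666
endloop
endfacet
facet normal 0.395 -0.805 0.442
outer loop
vertex 0.952 -2.343 1.794
vertex 1.613 -2.089 1.666
vertex 1.255 -1.233 3.547
endloop
endfacet
facet normal -0.107 -0.210 -0.972
outer loop
vertex 1.613 -2.089 1.666
vertex 1.045 -1.647 1.633
vertex 1.707 -1.393 1.505
endloop
endfacet
facet normal 0.972 -0.080 0.221
outer loop
vertex 1.613 -2.089 1.666
vertex 1.707 -1.393 1.505
vertex 1.255 -1.233 3.547
endloop
endfacet

endsolid


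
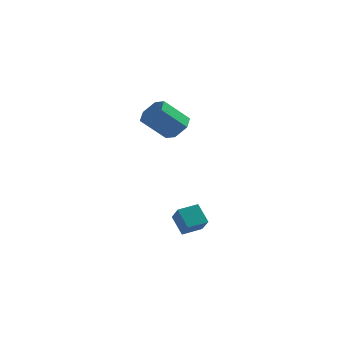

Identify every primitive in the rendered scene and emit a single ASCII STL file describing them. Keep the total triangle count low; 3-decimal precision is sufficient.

solid 
facet normal 0.611 0.382 -0.693
outer loop
vertex -0.515 2.91 2.216
vertex -0.915 2.7 1.748
vertex -0.996 3.292 2.003
endloop
endfacet
facet normal 0.282 0.713 0.642
outer loop
vertex -0.515 2.91 2.216
vertex -0.996 3.292 2.003
vertex -1.346 2.39 3.159
endloop
endfacet
facet normal 0.285 0.712 0.642
outer loop
vertex -1.346 2.39 3.159
vertex -0.996 3.292 2.003
vertex -1.826 2.773 2.947
endloop
endfacet
facet normal -0.611 -0.382 0.694
outer loop
vertex -1.346 2.39 3.159
vertex -1.826 2.773 2.947
vertex -1.745 2.18 2.692
endloop
endfacet
facet normal 0.611 0.382 -0.694
outer loop
vertex -0.996 3.292 2.003
vertex -0.915 2.7 1.748
vertex -1.395 3.082 1.536
endloop
endfacet
facet normal -0.499 0.866 0.037
outer loop
vertex -0.996 3.292 2.003
vertex -1.395 3.082 1.536
vertex -1.826 2.773 2.947
endloop
endfacet
facet normal -0.498 0.866 0.037
outer loop
vertex -1.826 2.773 2.947
vertex -1.395 3.082 1.536
vertex -2.226 2.563 2.479
endloop
endfacet
facet normal -0.611 -0.382 0.694
outer loop
vertex -1.826 2.773 2.947
vertex -2.226 2.563 2.479
vertex -1.745 2.18 2.692
endloop
endfacet
facet normal 0.611 0.382 -0.694
outer loop
vertex -1.395 3.082 1.536
vertex -0.915 2.7 1.748
vertex -1.314 2.49 1.281
endloop
endfacet
facet normal -0.782 0.153 -0.604
outer loop
vertex -1.395 3.082 1.536
vertex -1.314 2.49 1.281
vertex -2.226 2.563 2.479
endloop
endfacet
facet normal -0.782 0.153 -0.604
outer loop
vertex -2.226 2.563 2.479
vertex -1.314 2.49 1.281
vertex -2.145 1.97 2.224
endloop
endfacet
facet normal -0.611 -0.382 0.694
outer loop
vertex -2.226 2.563 2.479
vertex -2.145 1.97 2.224
vertex -1.745 2.18 2.692
endloop
endfacet
facet normal 0.611 0.382 -0.694
outer loop
vertex -1.314 2.49 1.281
vertex -0.915 2.7 1.748
vertex -0.834 2.107 1.493
endloop
endfacet
facet normal -0.284 -0.712 -0.643
outer loop
vertex -1.314 2.49 1.281
vertex -0.834 2.107 1.493
vertex -2.145 1.97 2.224
endloop
endfacet
facet normal -0.283 -0.714 -0.641
outer loop
vertex -2.145 1.97 2.224
vertex -0.834 2.107 1.493
vertex -1.664 1.588 2.437
endloop
endfacet
facet normal -0.611 -0.382 0.693
outer loop
vertex -2.145 1.97 2.224
vertex -1.664 1.588 2.437
vertex -1.745 2.18 2.692
endloop
endfacet
facet normal 0.611 0.382 -0.694
outer loop
vertex -0.834 2.107 1.493
vertex -0.915 2.7 1.748
vertex -0.434 2.317 1.961
endloop
endfacet
facet normal 0.499 -0.866 -0.038
outer loop
vertex -0.834 2.107 1.493
vertex -0.434 2.317 1.961
vertex -1.664 1.588 2.437
endloop
endfacet
facet normal 0.499 -0.866 -0.037
outer loop
vertex -1.664 1.588 2.437
vertex -0.434 2.317 1.961
vertex -1.265 1.798 2.904
endloop
endfacet
facet normal -0.611 -0.382 0.694
outer loop
vertex -1.664 1.588 2.437
vertex -1.265 1.798 2.904
vertex -1.745 2.18 2.692
endloop
endfacet
facet normal 0.611 0.382 -0.694
outer loop
vertex -0.434 2.317 1.961
vertex -0.915 2.7 1.748
vertex -0.515 2.91 2.216
endloop
endfacet
facet normal 0.782 -0.153 0.605
outer loop
vertex -0.434 2.317 1.961
vertex -0.515 2.91 2.216
vertex -1.265 1.798 2.904
endloop
endfacet
facet normal 0.782 -0.153 0.604
outer loop
vertex -1.265 1.798 2.904
vertex -0.515 2.91 2.216
vertex -1.346 2.39 3.159
endloop
endfacet
facet normal -0.611 -0.382 0.694
outer loop
vertex -1.265 1.798 2.904
vertex -1.346 2.39 3.159
vertex -1.745 2.18 2.692
endloop
endfacet
facet normal -0.427 0.630 -0.649
outer loop
vertex -0.728 1.424 -2.316
vertex -0.129 1.979 -2.171
vertex -0.222 1.057 -3.005
endloop
endfacet
facet normal -0.722 -0.669 -0.174
outer loop
vertex 0.209 0.421 -2.349
vertex -0.728 1.424 -2.316
vertex -0.222 1.057 -3.005
endloop
endfacet
facet normal -0.426 0.630 -0.649
outer loop
vertex -0.222 1.057 -3.005
vertex -0.129 1.979 -2.171
vertex 0.378 1.612 -2.86
endloop
endfacet
facet normal 0.544 -0.395 -0.740
outer loop
vertex 0.378 1.612 -2.86
vertex 0.209 0.421 -2.349
vertex -0.222 1.057 -3.005
endloop
endfacet
facet normal -0.545 0.394 0.740
outer loop
vertex -0.728 1.424 -2.316
vertex 0.302 1.343 -1.515
vertex -0.129 1.979 -2.171
endloop
endfacet
facet normal -0.722 -0.669 -0.175
outer loop
vertex -0.298 0.788 -1.66
vertex -0.728 1.424 -2.316
vertex 0.209 0.421 -2.349
endloop
endfacet
facet normal -0.544 0.395 0.740
outer loop
vertex -0.298 0.788 -1.66
vertex 0.302 1.343 -1.515
vertex -0.728 1.424 -2.316
endloop
endfacet
facet normal 0.722 0.669 0.175
outer loop
vertex -0.129 1.979 -2.171
vertex 0.302 1.343 -1.515
vertex 0.378 1.612 -2.86
endloop
endfacet
facet normal 0.545 -0.395 -0.740
outer loop
vertex 0.808 0.976 -2.204
vertex 0.209 0.421 -2.349
vertex 0.378 1.612 -2.86
endloop
endfacet
facet normal 0.723 0.669 0.175
outer loop
vertex 0.378 1.612 -2.86
vertex 0.302 1.343 -1.515
vertex 0.808 0.976 -2.204
endloop
endfacet
facet normal 0.426 -0.630 0.649
outer loop
vertex 0.808 0.976 -2.204
vertex -0.298 0.788 -1.66
vertex 0.209 0.421 -2.349
endloop
endfacet
facet normal 0.426 -0.630 0.649
outer loop
vertex 0.302 1.343 -1.515
vertex -0.298 0.788 -1.66
vertex 0.808 0.976 -2.204
endloop
endfacet

endsolid


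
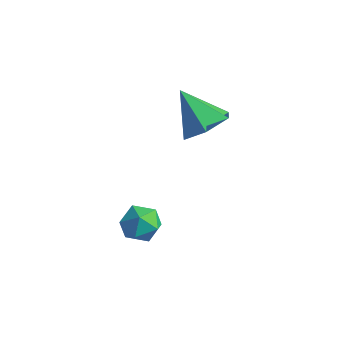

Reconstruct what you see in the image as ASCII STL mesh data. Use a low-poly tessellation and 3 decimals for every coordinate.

solid 
facet normal 0.659 0.041 -0.751
outer loop
vertex 0.77 -0.612 2.377
vertex 0.006 -0.943 1.689
vertex 0.149 0.112 1.872
endloop
endfacet
facet normal 0.134 0.642 0.755
outer loop
vertex 0.77 -0.612 2.377
vertex 0.149 0.112 1.872
vertex -1.206 -1.017 3.071
endloop
endfacet
facet normal 0.659 0.041 -0.751
outer loop
vertex 0.149 0.112 1.872
vertex 0.006 -0.943 1.689
vertex -0.615 -0.218 1.183
endloop
endfacet
facet normal -0.526 0.830 0.186
outer loop
vertex 0.149 0.112 1.872
vertex -0.615 -0.218 1.183
vertex -1.206 -1.017 3.071
endloop
endfacet
facet normal 0.659 0.040 -0.751
outer loop
vertex -0.615 -0.218 1.183
vertex 0.006 -0.943 1.689
vertex -0.758 -1.273 1.001
endloop
endfacet
facet normal -0.959 0.169 -0.228
outer loop
vertex -0.615 -0.218 1.183
vertex -0.758 -1.273 1.001
vertex -1.206 -1.017 3.071
endloop
endfacet
facet normal 0.659 0.041 -0.751
outer loop
vertex -0.758 -1.273 1.001
vertex 0.006 -0.943 1.689
vertex -0.137 -1.997 1.506
endloop
endfacet
facet normal -0.731 -0.679 -0.074
outer loop
vertex -0.758 -1.273 1.001
vertex -0.137 -1.997 1.506
vertex -1.206 -1.017 3.071
endloop
endfacet
facet normal 0.659 0.041 -0.751
outer loop
vertex -0.137 -1.997 1.506
vertex 0.006 -0.943 1.689
vertex 0.627 -1.667 2.195
endloop
endfacet
facet normal -0.071 -0.867 0.494
outer loop
vertex -0.137 -1.997 1.506
vertex 0.627 -1.667 2.195
vertex -1.206 -1.017 3.071
endloop
endfacet
facet normal 0.659 0.040 -0.751
outer loop
vertex 0.627 -1.667 2.195
vertex 0.006 -0.943 1.689
vertex 0.77 -0.612 2.377
endloop
endfacet
facet normal 0.362 -0.206 0.909
outer loop
vertex 0.627 -1.667 2.195
vertex 0.77 -0.612 2.377
vertex -1.206 -1.017 3.071
endloop
endfacet
facet normal -0.880 0.410 0.240
outer loop
vertex -1.282 -3.985 -2.389
vertex -0.988 -3.826 -1.583
vertex -0.882 -3.23 -2.211
endloop
endfacet
facet normal -0.739 0.498 -0.453
outer loop
vertex -1.282 -3.985 -2.389
vertex -0.882 -3.23 -2.211
vertex -0.709 -3.65 -2.956
endloop
endfacet
facet normal -0.651 -0.148 -0.745
outer loop
vertex -1.282 -3.985 -2.389
vertex -0.709 -3.65 -2.956
vertex -0.707 -4.506 -2.788
endloop
endfacet
facet normal -0.736 -0.636 -0.231
outer loop
vertex -1.282 -3.985 -2.389
vertex -0.707 -4.506 -2.788
vertex -0.879 -4.615 -1.94
endloop
endfacet
facet normal -0.878 -0.292 0.378
outer loop
vertex -1.282 -3.985 -2.389
vertex -0.879 -4.615 -1.94
vertex -0.988 -3.826 -1.583
endloop
endfacet
facet normal -0.122 0.852 -0.509
outer loop
vertex -0.709 -3.65 -2.956
vertex -0.882 -3.23 -2.211
vertex -0.061 -3.285 -2.5
endloop
endfacet
facet normal -0.349 0.708 0.613
outer loop
vertex -0.882 -3.23 -2.211
vertex -0.988 -3.826 -1.583
vertex -0.233 -3.394 -1.652
endloop
endfacet
facet normal -0.348 -0.426 0.835
outer loop
vertex -0.988 -3.826 -1.583
vertex -0.879 -4.615 -1.94
vertex -0.231 -4.25 -1.484
endloop
endfacet
facet normal -0.119 -0.982 -0.150
outer loop
vertex -0.879 -4.615 -1.94
vertex -0.707 -4.506 -2.788
vertex -0.058 -4.67 -2.229
endloop
endfacet
facet normal 0.020 -0.193 -0.981
outer loop
vertex -0.707 -4.506 -2.788
vertex -0.709 -3.65 -2.956
vertex 0.048 -4.074 -2.857
endloop
endfacet
facet normal 0.736 0.636 0.231
outer loop
vertex 0.342 -3.915 -2.051
vertex -0.061 -3.285 -2.5
vertex -0.233 -3.394 -1.652
endloop
endfacet
facet normal 0.651 0.148 0.745
outer loop
vertex 0.342 -3.915 -2.051
vertex -0.233 -3.394 -1.652
vertex -0.231 -4.25 -1.484
endloop
endfacet
facet normal 0.739 -0.498 0.453
outer loop
vertex 0.342 -3.915 -2.051
vertex -0.231 -4.25 -1.484
vertex -0.058 -4.67 -2.229
endloop
endfacet
facet normal 0.880 -0.410 -0.240
outer loop
vertex 0.342 -3.915 -2.051
vertex -0.058 -4.67 -2.229
vertex 0.048 -4.074 -2.857
endloop
endfacet
facet normal 0.878 0.292 -0.378
outer loop
vertex 0.342 -3.915 -2.051
vertex 0.048 -4.074 -2.857
vertex -0.061 -3.285 -2.5
endloop
endfacet
facet normal 0.119 0.982 0.150
outer loop
vertex -0.233 -3.394 -1.652
vertex -0.061 -3.285 -2.5
vertex -0.882 -3.23 -2.211
endloop
endfacet
facet normal -0.020 0.193 0.981
outer loop
vertex -0.231 -4.25 -1.484
vertex -0.233 -3.394 -1.652
vertex -0.988 -3.826 -1.583
endloop
endfacet
facet normal 0.122 -0.852 0.509
outer loop
vertex -0.058 -4.67 -2.229
vertex -0.231 -4.25 -1.484
vertex -0.879 -4.615 -1.94
endloop
endfacet
facet normal 0.349 -0.708 -0.613
outer loop
vertex 0.048 -4.074 -2.857
vertex -0.058 -4.67 -2.229
vertex -0.707 -4.506 -2.788
endloop
endfacet
facet normal 0.348 0.426 -0.835
outer loop
vertex -0.061 -3.285 -2.5
vertex 0.048 -4.074 -2.857
vertex -0.709 -3.65 -2.956
endloop
endfacet

endsolid


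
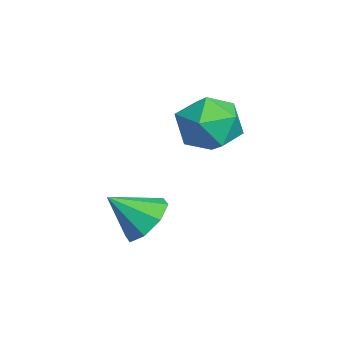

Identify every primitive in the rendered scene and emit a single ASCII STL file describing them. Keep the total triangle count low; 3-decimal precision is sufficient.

solid 
facet normal 0.027 0.543 0.839
outer loop
vertex -0.258 2.571 2.099
vertex 0.23 1.762 2.607
vertex 0.813 2.509 2.105
endloop
endfacet
facet normal 0.054 0.963 0.262
outer loop
vertex -0.258 2.571 2.099
vertex 0.813 2.509 2.105
vertex 0.297 2.783 1.206
endloop
endfacet
facet normal -0.529 0.839 -0.130
outer loop
vertex -0.258 2.571 2.099
vertex 0.297 2.783 1.206
vertex -0.605 2.206 1.152
endloop
endfacet
facet normal -0.917 0.342 0.204
outer loop
vertex -0.258 2.571 2.099
vertex -0.605 2.206 1.152
vertex -0.647 1.575 2.018
endloop
endfacet
facet normal -0.574 0.159 0.804
outer loop
vertex -0.258 2.571 2.099
vertex -0.647 1.575 2.018
vertex 0.23 1.762 2.607
endloop
endfacet
facet normal 0.624 0.772 -0.123
outer loop
vertex 0.297 2.783 1.206
vertex 0.813 2.509 2.105
vertex 1.127 2.105 1.162
endloop
endfacet
facet normal 0.579 0.092 0.810
outer loop
vertex 0.813 2.509 2.105
vertex 0.23 1.762 2.607
vertex 1.085 1.474 2.028
endloop
endfacet
facet normal -0.392 -0.529 0.752
outer loop
vertex 0.23 1.762 2.607
vertex -0.647 1.575 2.018
vertex 0.183 0.897 1.974
endloop
endfacet
facet normal -0.948 -0.233 -0.216
outer loop
vertex -0.647 1.575 2.018
vertex -0.605 2.206 1.152
vertex -0.333 1.171 1.075
endloop
endfacet
facet normal -0.320 0.571 -0.756
outer loop
vertex -0.605 2.206 1.152
vertex 0.297 2.783 1.206
vertex 0.25 1.918 0.573
endloop
endfacet
facet normal 0.917 -0.342 -0.204
outer loop
vertex 0.738 1.109 1.081
vertex 1.127 2.105 1.162
vertex 1.085 1.474 2.028
endloop
endfacet
facet normal 0.529 -0.839 0.130
outer loop
vertex 0.738 1.109 1.081
vertex 1.085 1.474 2.028
vertex 0.183 0.897 1.974
endloop
endfacet
facet normal -0.054 -0.963 -0.262
outer loop
vertex 0.738 1.109 1.081
vertex 0.183 0.897 1.974
vertex -0.333 1.171 1.075
endloop
endfacet
facet normal -0.027 -0.543 -0.839
outer loop
vertex 0.738 1.109 1.081
vertex -0.333 1.171 1.075
vertex 0.25 1.918 0.573
endloop
endfacet
facet normal 0.574 -0.159 -0.804
outer loop
vertex 0.738 1.109 1.081
vertex 0.25 1.918 0.573
vertex 1.127 2.105 1.162
endloop
endfacet
facet normal 0.948 0.233 0.216
outer loop
vertex 1.085 1.474 2.028
vertex 1.127 2.105 1.162
vertex 0.813 2.509 2.105
endloop
endfacet
facet normal 0.320 -0.571 0.756
outer loop
vertex 0.183 0.897 1.974
vertex 1.085 1.474 2.028
vertex 0.23 1.762 2.607
endloop
endfacet
facet normal -0.624 -0.772 0.123
outer loop
vertex -0.333 1.171 1.075
vertex 0.183 0.897 1.974
vertex -0.647 1.575 2.018
endloop
endfacet
facet normal -0.579 -0.092 -0.810
outer loop
vertex 0.25 1.918 0.573
vertex -0.333 1.171 1.075
vertex -0.605 2.206 1.152
endloop
endfacet
facet normal 0.392 0.529 -0.752
outer loop
vertex 1.127 2.105 1.162
vertex 0.25 1.918 0.573
vertex 0.297 2.783 1.206
endloop
endfacet
facet normal 0.033 0.754 -0.655
outer loop
vertex 2.471 0.326 -0.866
vertex 1.744 0.008 -1.269
vertex 1.896 0.579 -0.604
endloop
endfacet
facet normal 0.444 0.084 0.892
outer loop
vertex 2.471 0.326 -0.866
vertex 1.896 0.579 -0.604
vertex 1.696 -1.048 -0.351
endloop
endfacet
facet normal 0.036 0.754 -0.656
outer loop
vertex 1.896 0.579 -0.604
vertex 1.744 0.008 -1.269
vertex 1.232 0.499 -0.732
endloop
endfacet
facet normal -0.207 0.175 0.963
outer loop
vertex 1.896 0.579 -0.604
vertex 1.232 0.499 -0.732
vertex 1.696 -1.048 -0.351
endloop
endfacet
facet normal 0.034 0.753 -0.657
outer loop
vertex 1.232 0.499 -0.732
vertex 1.744 0.008 -1.269
vertex 0.867 0.13 -1.174
endloop
endfacet
facet normal -0.745 -0.060 0.665
outer loop
vertex 1.232 0.499 -0.732
vertex 0.867 0.13 -1.174
vertex 1.696 -1.048 -0.351
endloop
endfacet
facet normal 0.034 0.754 -0.656
outer loop
vertex 0.867 0.13 -1.174
vertex 1.744 0.008 -1.269
vertex 1.017 -0.31 -1.672
endloop
endfacet
facet normal -0.858 -0.485 0.170
outer loop
vertex 0.867 0.13 -1.174
vertex 1.017 -0.31 -1.672
vertex 1.696 -1.048 -0.351
endloop
endfacet
facet normal 0.034 0.754 -0.656
outer loop
vertex 1.017 -0.31 -1.672
vertex 1.744 0.008 -1.269
vertex 1.592 -0.564 -1.934
endloop
endfacet
facet normal -0.478 -0.848 -0.228
outer loop
vertex 1.017 -0.31 -1.672
vertex 1.592 -0.564 -1.934
vertex 1.696 -1.048 -0.351
endloop
endfacet
facet normal 0.034 0.754 -0.656
outer loop
vertex 1.592 -0.564 -1.934
vertex 1.744 0.008 -1.269
vertex 2.256 -0.483 -1.807
endloop
endfacet
facet normal 0.172 -0.939 -0.298
outer loop
vertex 1.592 -0.564 -1.934
vertex 2.256 -0.483 -1.807
vertex 1.696 -1.048 -0.351
endloop
endfacet
facet normal 0.035 0.754 -0.655
outer loop
vertex 2.256 -0.483 -1.807
vertex 1.744 0.008 -1.269
vertex 2.62 -0.115 -1.364
endloop
endfacet
facet normal 0.711 -0.703 0.000
outer loop
vertex 2.256 -0.483 -1.807
vertex 2.62 -0.115 -1.364
vertex 1.696 -1.048 -0.351
endloop
endfacet
facet normal 0.035 0.753 -0.657
outer loop
vertex 2.62 -0.115 -1.364
vertex 1.744 0.008 -1.269
vertex 2.471 0.326 -0.866
endloop
endfacet
facet normal 0.823 -0.279 0.494
outer loop
vertex 2.62 -0.115 -1.364
vertex 2.471 0.326 -0.866
vertex 1.696 -1.048 -0.351
endloop
endfacet

endsolid


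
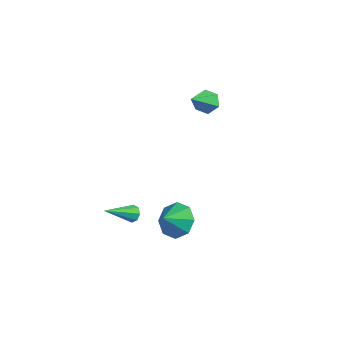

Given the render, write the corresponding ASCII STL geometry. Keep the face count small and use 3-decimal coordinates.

solid 
facet normal -0.089 0.712 -0.696
outer loop
vertex 1.851 4.314 2.776
vertex 1.134 4.243 2.795
vertex 1.462 4.712 3.233
endloop
endfacet
facet normal 0.829 0.218 0.515
outer loop
vertex 1.851 4.314 2.776
vertex 1.462 4.712 3.233
vertex 1.326 2.697 4.305
endloop
endfacet
facet normal -0.089 0.712 -0.696
outer loop
vertex 1.462 4.712 3.233
vertex 1.134 4.243 2.795
vertex 0.745 4.641 3.252
endloop
endfacet
facet normal -0.023 0.471 0.882
outer loop
vertex 1.462 4.712 3.233
vertex 0.745 4.641 3.252
vertex 1.326 2.697 4.305
endloop
endfacet
facet normal -0.088 0.713 -0.696
outer loop
vertex 0.745 4.641 3.252
vertex 1.134 4.243 2.795
vertex 0.418 4.173 2.814
endloop
endfacet
facet normal -0.828 0.055 0.559
outer loop
vertex 0.745 4.641 3.252
vertex 0.418 4.173 2.814
vertex 1.326 2.697 4.305
endloop
endfacet
facet normal -0.088 0.713 -0.696
outer loop
vertex 0.418 4.173 2.814
vertex 1.134 4.243 2.795
vertex 0.807 3.775 2.357
endloop
endfacet
facet normal -0.780 -0.612 -0.131
outer loop
vertex 0.418 4.173 2.814
vertex 0.807 3.775 2.357
vertex 1.326 2.697 4.305
endloop
endfacet
facet normal -0.089 0.713 -0.695
outer loop
vertex 0.807 3.775 2.357
vertex 1.134 4.243 2.795
vertex 1.523 3.846 2.338
endloop
endfacet
facet normal 0.073 -0.864 -0.498
outer loop
vertex 0.807 3.775 2.357
vertex 1.523 3.846 2.338
vertex 1.326 2.697 4.305
endloop
endfacet
facet normal -0.089 0.713 -0.695
outer loop
vertex 1.523 3.846 2.338
vertex 1.134 4.243 2.795
vertex 1.851 4.314 2.776
endloop
endfacet
facet normal 0.876 -0.450 -0.175
outer loop
vertex 1.523 3.846 2.338
vertex 1.851 4.314 2.776
vertex 1.326 2.697 4.305
endloop
endfacet
facet normal 0.119 0.712 -0.692
outer loop
vertex 2.786 -0.387 -3.836
vertex 2.293 0.308 -3.206
vertex 3.299 0.005 -3.345
endloop
endfacet
facet normal 0.525 -0.842 0.124
outer loop
vertex 2.786 -0.387 -3.836
vertex 3.299 0.005 -3.345
vertex 2.147 -0.568 -2.354
endloop
endfacet
facet normal 0.118 0.711 -0.693
outer loop
vertex 3.299 0.005 -3.345
vertex 2.293 0.308 -3.206
vertex 3.223 0.575 -2.773
endloop
endfacet
facet normal 0.700 -0.457 0.549
outer loop
vertex 3.299 0.005 -3.345
vertex 3.223 0.575 -2.773
vertex 2.147 -0.568 -2.354
endloop
endfacet
facet normal 0.118 0.712 -0.692
outer loop
vertex 3.223 0.575 -2.773
vertex 2.293 0.308 -3.206
vertex 2.602 0.988 -2.454
endloop
endfacet
facet normal 0.421 -0.065 0.905
outer loop
vertex 3.223 0.575 -2.773
vertex 2.602 0.988 -2.454
vertex 2.147 -0.568 -2.354
endloop
endfacet
facet normal 0.118 0.712 -0.692
outer loop
vertex 2.602 0.988 -2.454
vertex 2.293 0.308 -3.206
vertex 1.8 1.003 -2.575
endloop
endfacet
facet normal -0.146 0.106 0.984
outer loop
vertex 2.602 0.988 -2.454
vertex 1.8 1.003 -2.575
vertex 2.147 -0.568 -2.354
endloop
endfacet
facet normal 0.118 0.712 -0.692
outer loop
vertex 1.8 1.003 -2.575
vertex 2.293 0.308 -3.206
vertex 1.287 0.611 -3.066
endloop
endfacet
facet normal -0.673 -0.045 0.739
outer loop
vertex 1.8 1.003 -2.575
vertex 1.287 0.611 -3.066
vertex 2.147 -0.568 -2.354
endloop
endfacet
facet normal 0.118 0.712 -0.692
outer loop
vertex 1.287 0.611 -3.066
vertex 2.293 0.308 -3.206
vertex 1.363 0.041 -3.639
endloop
endfacet
facet normal -0.847 -0.428 0.314
outer loop
vertex 1.287 0.611 -3.066
vertex 1.363 0.041 -3.639
vertex 2.147 -0.568 -2.354
endloop
endfacet
facet normal 0.118 0.712 -0.692
outer loop
vertex 1.363 0.041 -3.639
vertex 2.293 0.308 -3.206
vertex 1.984 -0.372 -3.958
endloop
endfacet
facet normal -0.568 -0.822 -0.043
outer loop
vertex 1.363 0.041 -3.639
vertex 1.984 -0.372 -3.958
vertex 2.147 -0.568 -2.354
endloop
endfacet
facet normal 0.119 0.712 -0.692
outer loop
vertex 1.984 -0.372 -3.958
vertex 2.293 0.308 -3.206
vertex 2.786 -0.387 -3.836
endloop
endfacet
facet normal -0.000 -0.993 -0.121
outer loop
vertex 1.984 -0.372 -3.958
vertex 2.786 -0.387 -3.836
vertex 2.147 -0.568 -2.354
endloop
endfacet
facet normal 0.294 0.758 -0.582
outer loop
vertex 0.968 -0.912 -2.486
vertex 0.528 -0.938 -2.742
vertex 0.692 -0.685 -2.33
endloop
endfacet
facet normal 0.556 0.110 0.824
outer loop
vertex 0.968 -0.912 -2.486
vertex 0.692 -0.685 -2.33
vertex -0.048 -2.422 -1.598
endloop
endfacet
facet normal 0.295 0.758 -0.582
outer loop
vertex 0.692 -0.685 -2.33
vertex 0.528 -0.938 -2.742
vertex 0.319 -0.606 -2.416
endloop
endfacet
facet normal -0.116 0.427 0.897
outer loop
vertex 0.692 -0.685 -2.33
vertex 0.319 -0.606 -2.416
vertex -0.048 -2.422 -1.598
endloop
endfacet
facet normal 0.295 0.758 -0.583
outer loop
vertex 0.319 -0.606 -2.416
vertex 0.528 -0.938 -2.742
vertex 0.069 -0.721 -2.692
endloop
endfacet
facet normal -0.758 0.389 0.524
outer loop
vertex 0.319 -0.606 -2.416
vertex 0.069 -0.721 -2.692
vertex -0.048 -2.422 -1.598
endloop
endfacet
facet normal 0.294 0.756 -0.585
outer loop
vertex 0.069 -0.721 -2.692
vertex 0.528 -0.938 -2.742
vertex 0.087 -0.964 -2.997
endloop
endfacet
facet normal -0.997 0.020 -0.075
outer loop
vertex 0.069 -0.721 -2.692
vertex 0.087 -0.964 -2.997
vertex -0.048 -2.422 -1.598
endloop
endfacet
facet normal 0.293 0.758 -0.583
outer loop
vertex 0.087 -0.964 -2.997
vertex 0.528 -0.938 -2.742
vertex 0.364 -1.191 -3.153
endloop
endfacet
facet normal -0.692 -0.465 -0.552
outer loop
vertex 0.087 -0.964 -2.997
vertex 0.364 -1.191 -3.153
vertex -0.048 -2.422 -1.598
endloop
endfacet
facet normal 0.293 0.757 -0.583
outer loop
vertex 0.364 -1.191 -3.153
vertex 0.528 -0.938 -2.742
vertex 0.737 -1.27 -3.068
endloop
endfacet
facet normal -0.023 -0.781 -0.624
outer loop
vertex 0.364 -1.191 -3.153
vertex 0.737 -1.27 -3.068
vertex -0.048 -2.422 -1.598
endloop
endfacet
facet normal 0.294 0.757 -0.583
outer loop
vertex 0.737 -1.27 -3.068
vertex 0.528 -0.938 -2.742
vertex 0.987 -1.154 -2.791
endloop
endfacet
facet normal 0.621 -0.742 -0.250
outer loop
vertex 0.737 -1.27 -3.068
vertex 0.987 -1.154 -2.791
vertex -0.048 -2.422 -1.598
endloop
endfacet
facet normal 0.294 0.758 -0.583
outer loop
vertex 0.987 -1.154 -2.791
vertex 0.528 -0.938 -2.742
vertex 0.968 -0.912 -2.486
endloop
endfacet
facet normal 0.860 -0.373 0.349
outer loop
vertex 0.987 -1.154 -2.791
vertex 0.968 -0.912 -2.486
vertex -0.048 -2.422 -1.598
endloop
endfacet

endsolid


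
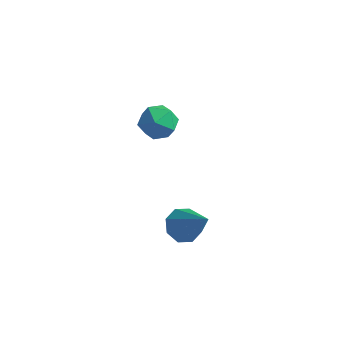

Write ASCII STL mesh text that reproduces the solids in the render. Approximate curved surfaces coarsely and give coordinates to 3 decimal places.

solid 
facet normal 0.062 -0.137 0.989
outer loop
vertex 0.234 3.781 -1.694
vertex -0.446 3.645 -1.67
vertex 0.008 3.129 -1.77
endloop
endfacet
facet normal 0.675 -0.312 0.669
outer loop
vertex 0.234 3.781 -1.694
vertex 0.008 3.129 -1.77
vertex 0.519 3.369 -2.174
endloop
endfacet
facet normal 0.912 0.261 0.317
outer loop
vertex 0.234 3.781 -1.694
vertex 0.519 3.369 -2.174
vertex 0.381 4.032 -2.324
endloop
endfacet
facet normal 0.445 0.792 0.419
outer loop
vertex 0.234 3.781 -1.694
vertex 0.381 4.032 -2.324
vertex -0.215 4.202 -2.013
endloop
endfacet
facet normal -0.080 0.546 0.834
outer loop
vertex 0.234 3.781 -1.694
vertex -0.215 4.202 -2.013
vertex -0.446 3.645 -1.67
endloop
endfacet
facet normal 0.536 -0.823 0.189
outer loop
vertex 0.519 3.369 -2.174
vertex 0.008 3.129 -1.77
vertex 0.015 2.978 -2.447
endloop
endfacet
facet normal -0.457 -0.539 0.707
outer loop
vertex 0.008 3.129 -1.77
vertex -0.446 3.645 -1.67
vertex -0.581 3.148 -2.136
endloop
endfacet
facet normal -0.686 0.566 0.457
outer loop
vertex -0.446 3.645 -1.67
vertex -0.215 4.202 -2.013
vertex -0.719 3.811 -2.286
endloop
endfacet
facet normal 0.164 0.963 -0.213
outer loop
vertex -0.215 4.202 -2.013
vertex 0.381 4.032 -2.324
vertex -0.208 4.051 -2.69
endloop
endfacet
facet normal 0.919 0.106 -0.379
outer loop
vertex 0.381 4.032 -2.324
vertex 0.519 3.369 -2.174
vertex 0.246 3.535 -2.79
endloop
endfacet
facet normal -0.445 -0.792 -0.419
outer loop
vertex -0.434 3.399 -2.766
vertex 0.015 2.978 -2.447
vertex -0.581 3.148 -2.136
endloop
endfacet
facet normal -0.912 -0.261 -0.317
outer loop
vertex -0.434 3.399 -2.766
vertex -0.581 3.148 -2.136
vertex -0.719 3.811 -2.286
endloop
endfacet
facet normal -0.675 0.312 -0.669
outer loop
vertex -0.434 3.399 -2.766
vertex -0.719 3.811 -2.286
vertex -0.208 4.051 -2.69
endloop
endfacet
facet normal -0.062 0.137 -0.989
outer loop
vertex -0.434 3.399 -2.766
vertex -0.208 4.051 -2.69
vertex 0.246 3.535 -2.79
endloop
endfacet
facet normal 0.080 -0.546 -0.834
outer loop
vertex -0.434 3.399 -2.766
vertex 0.246 3.535 -2.79
vertex 0.015 2.978 -2.447
endloop
endfacet
facet normal -0.164 -0.963 0.213
outer loop
vertex -0.581 3.148 -2.136
vertex 0.015 2.978 -2.447
vertex 0.008 3.129 -1.77
endloop
endfacet
facet normal -0.919 -0.106 0.379
outer loop
vertex -0.719 3.811 -2.286
vertex -0.581 3.148 -2.136
vertex -0.446 3.645 -1.67
endloop
endfacet
facet normal -0.536 0.823 -0.189
outer loop
vertex -0.208 4.051 -2.69
vertex -0.719 3.811 -2.286
vertex -0.215 4.202 -2.013
endloop
endfacet
facet normal 0.457 0.539 -0.707
outer loop
vertex 0.246 3.535 -2.79
vertex -0.208 4.051 -2.69
vertex 0.381 4.032 -2.324
endloop
endfacet
facet normal 0.686 -0.566 -0.457
outer loop
vertex 0.015 2.978 -2.447
vertex 0.246 3.535 -2.79
vertex 0.519 3.369 -2.174
endloop
endfacet
facet normal -0.565 0.294 -0.771
outer loop
vertex 2.587 0.386 -2.59
vertex 2.284 -0.107 -2.556
vertex 2.237 0.421 -2.32
endloop
endfacet
facet normal 0.403 0.815 0.417
outer loop
vertex 2.587 0.386 -2.59
vertex 2.237 0.421 -2.32
vertex 3.216 -0.593 -1.284
endloop
endfacet
facet normal -0.565 0.294 -0.771
outer loop
vertex 2.237 0.421 -2.32
vertex 2.284 -0.107 -2.556
vertex 1.914 0.146 -2.188
endloop
endfacet
facet normal -0.196 0.602 0.774
outer loop
vertex 2.237 0.421 -2.32
vertex 1.914 0.146 -2.188
vertex 3.216 -0.593 -1.284
endloop
endfacet
facet normal -0.566 0.293 -0.771
outer loop
vertex 1.914 0.146 -2.188
vertex 2.284 -0.107 -2.556
vertex 1.808 -0.277 -2.271
endloop
endfacet
facet normal -0.576 -0.016 0.817
outer loop
vertex 1.914 0.146 -2.188
vertex 1.808 -0.277 -2.271
vertex 3.216 -0.593 -1.284
endloop
endfacet
facet normal -0.566 0.294 -0.770
outer loop
vertex 1.808 -0.277 -2.271
vertex 2.284 -0.107 -2.556
vertex 1.98 -0.6 -2.521
endloop
endfacet
facet normal -0.518 -0.679 0.521
outer loop
vertex 1.808 -0.277 -2.271
vertex 1.98 -0.6 -2.521
vertex 3.216 -0.593 -1.284
endloop
endfacet
facet normal -0.566 0.294 -0.771
outer loop
vertex 1.98 -0.6 -2.521
vertex 2.284 -0.107 -2.556
vertex 2.331 -0.635 -2.792
endloop
endfacet
facet normal -0.054 -0.997 0.059
outer loop
vertex 1.98 -0.6 -2.521
vertex 2.331 -0.635 -2.792
vertex 3.216 -0.593 -1.284
endloop
endfacet
facet normal -0.565 0.294 -0.771
outer loop
vertex 2.331 -0.635 -2.792
vertex 2.284 -0.107 -2.556
vertex 2.654 -0.36 -2.924
endloop
endfacet
facet normal 0.545 -0.783 -0.298
outer loop
vertex 2.331 -0.635 -2.792
vertex 2.654 -0.36 -2.924
vertex 3.216 -0.593 -1.284
endloop
endfacet
facet normal -0.565 0.295 -0.771
outer loop
vertex 2.654 -0.36 -2.924
vertex 2.284 -0.107 -2.556
vertex 2.76 0.063 -2.84
endloop
endfacet
facet normal 0.926 -0.164 -0.341
outer loop
vertex 2.654 -0.36 -2.924
vertex 2.76 0.063 -2.84
vertex 3.216 -0.593 -1.284
endloop
endfacet
facet normal -0.565 0.294 -0.771
outer loop
vertex 2.76 0.063 -2.84
vertex 2.284 -0.107 -2.556
vertex 2.587 0.386 -2.59
endloop
endfacet
facet normal 0.866 0.498 -0.044
outer loop
vertex 2.76 0.063 -2.84
vertex 2.587 0.386 -2.59
vertex 3.216 -0.593 -1.284
endloop
endfacet

endsolid


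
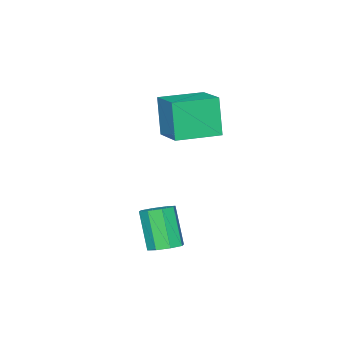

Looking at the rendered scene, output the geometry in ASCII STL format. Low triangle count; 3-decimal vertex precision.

solid 
facet normal 0.251 0.425 -0.870
outer loop
vertex 3.96 2.974 -3.61
vertex 3.611 2.453 -3.965
vertex 3.432 3.099 -3.701
endloop
endfacet
facet normal 0.127 0.876 0.465
outer loop
vertex 3.96 2.974 -3.61
vertex 3.432 3.099 -3.701
vertex 3.498 2.187 -2.001
endloop
endfacet
facet normal 0.127 0.876 0.465
outer loop
vertex 3.498 2.187 -2.001
vertex 3.432 3.099 -3.701
vertex 2.969 2.312 -2.092
endloop
endfacet
facet normal -0.250 -0.425 0.870
outer loop
vertex 3.498 2.187 -2.001
vertex 2.969 2.312 -2.092
vertex 3.149 1.667 -2.355
endloop
endfacet
facet normal 0.250 0.425 -0.870
outer loop
vertex 3.432 3.099 -3.701
vertex 3.611 2.453 -3.965
vertex 3.008 2.845 -3.947
endloop
endfacet
facet normal -0.590 0.779 0.212
outer loop
vertex 3.432 3.099 -3.701
vertex 3.008 2.845 -3.947
vertex 2.969 2.312 -2.092
endloop
endfacet
facet normal -0.588 0.780 0.212
outer loop
vertex 2.969 2.312 -2.092
vertex 3.008 2.845 -3.947
vertex 2.545 2.059 -2.337
endloop
endfacet
facet normal -0.250 -0.425 0.870
outer loop
vertex 2.969 2.312 -2.092
vertex 2.545 2.059 -2.337
vertex 3.149 1.667 -2.355
endloop
endfacet
facet normal 0.251 0.425 -0.870
outer loop
vertex 3.008 2.845 -3.947
vertex 3.611 2.453 -3.965
vertex 2.938 2.363 -4.203
endloop
endfacet
facet normal -0.960 0.227 -0.165
outer loop
vertex 3.008 2.845 -3.947
vertex 2.938 2.363 -4.203
vertex 2.545 2.059 -2.337
endloop
endfacet
facet normal -0.960 0.227 -0.165
outer loop
vertex 2.545 2.059 -2.337
vertex 2.938 2.363 -4.203
vertex 2.475 1.576 -2.593
endloop
endfacet
facet normal -0.250 -0.425 0.870
outer loop
vertex 2.545 2.059 -2.337
vertex 2.475 1.576 -2.593
vertex 3.149 1.667 -2.355
endloop
endfacet
facet normal 0.251 0.424 -0.870
outer loop
vertex 2.938 2.363 -4.203
vertex 3.611 2.453 -3.965
vertex 3.262 1.933 -4.319
endloop
endfacet
facet normal -0.769 -0.459 -0.445
outer loop
vertex 2.938 2.363 -4.203
vertex 3.262 1.933 -4.319
vertex 2.475 1.576 -2.593
endloop
endfacet
facet normal -0.768 -0.460 -0.445
outer loop
vertex 2.475 1.576 -2.593
vertex 3.262 1.933 -4.319
vertex 2.8 1.146 -2.71
endloop
endfacet
facet normal -0.250 -0.425 0.870
outer loop
vertex 2.475 1.576 -2.593
vertex 2.8 1.146 -2.71
vertex 3.149 1.667 -2.355
endloop
endfacet
facet normal 0.250 0.425 -0.870
outer loop
vertex 3.262 1.933 -4.319
vertex 3.611 2.453 -3.965
vertex 3.791 1.808 -4.228
endloop
endfacet
facet normal -0.127 -0.876 -0.465
outer loop
vertex 3.262 1.933 -4.319
vertex 3.791 1.808 -4.228
vertex 2.8 1.146 -2.71
endloop
endfacet
facet normal -0.127 -0.876 -0.465
outer loop
vertex 2.8 1.146 -2.71
vertex 3.791 1.808 -4.228
vertex 3.328 1.021 -2.619
endloop
endfacet
facet normal -0.251 -0.425 0.870
outer loop
vertex 2.8 1.146 -2.71
vertex 3.328 1.021 -2.619
vertex 3.149 1.667 -2.355
endloop
endfacet
facet normal 0.250 0.425 -0.870
outer loop
vertex 3.791 1.808 -4.228
vertex 3.611 2.453 -3.965
vertex 4.215 2.061 -3.983
endloop
endfacet
facet normal 0.588 -0.780 -0.212
outer loop
vertex 3.791 1.808 -4.228
vertex 4.215 2.061 -3.983
vertex 3.328 1.021 -2.619
endloop
endfacet
facet normal 0.590 -0.780 -0.211
outer loop
vertex 3.328 1.021 -2.619
vertex 4.215 2.061 -3.983
vertex 3.752 1.275 -2.373
endloop
endfacet
facet normal -0.250 -0.425 0.870
outer loop
vertex 3.328 1.021 -2.619
vertex 3.752 1.275 -2.373
vertex 3.149 1.667 -2.355
endloop
endfacet
facet normal 0.250 0.425 -0.870
outer loop
vertex 4.215 2.061 -3.983
vertex 3.611 2.453 -3.965
vertex 4.285 2.544 -3.727
endloop
endfacet
facet normal 0.960 -0.227 0.165
outer loop
vertex 4.215 2.061 -3.983
vertex 4.285 2.544 -3.727
vertex 3.752 1.275 -2.373
endloop
endfacet
facet normal 0.960 -0.227 0.165
outer loop
vertex 3.752 1.275 -2.373
vertex 4.285 2.544 -3.727
vertex 3.822 1.757 -2.117
endloop
endfacet
facet normal -0.251 -0.425 0.870
outer loop
vertex 3.752 1.275 -2.373
vertex 3.822 1.757 -2.117
vertex 3.149 1.667 -2.355
endloop
endfacet
facet normal 0.250 0.425 -0.870
outer loop
vertex 4.285 2.544 -3.727
vertex 3.611 2.453 -3.965
vertex 3.96 2.974 -3.61
endloop
endfacet
facet normal 0.768 0.459 0.446
outer loop
vertex 4.285 2.544 -3.727
vertex 3.96 2.974 -3.61
vertex 3.822 1.757 -2.117
endloop
endfacet
facet normal 0.769 0.459 0.445
outer loop
vertex 3.822 1.757 -2.117
vertex 3.96 2.974 -3.61
vertex 3.498 2.187 -2.001
endloop
endfacet
facet normal -0.251 -0.424 0.870
outer loop
vertex 3.822 1.757 -2.117
vertex 3.498 2.187 -2.001
vertex 3.149 1.667 -2.355
endloop
endfacet
facet normal -0.856 0.516 -0.034
outer loop
vertex -2.214 -0.339 1.086
vertex -1.376 1.084 1.6
vertex -1.87 0.113 -0.727
endloop
endfacet
facet normal -0.485 -0.823 -0.297
outer loop
vertex -0.184 -0.904 -0.66
vertex -2.214 -0.339 1.086
vertex -1.87 0.113 -0.727
endloop
endfacet
facet normal -0.856 0.517 -0.034
outer loop
vertex -1.87 0.113 -0.727
vertex -1.376 1.084 1.6
vertex -1.031 1.536 -0.213
endloop
endfacet
facet normal 0.181 0.238 -0.954
outer loop
vertex -1.031 1.536 -0.213
vertex -0.184 -0.904 -0.66
vertex -1.87 0.113 -0.727
endloop
endfacet
facet normal -0.181 -0.238 0.954
outer loop
vertex -2.214 -0.339 1.086
vertex 0.31 0.067 1.667
vertex -1.376 1.084 1.6
endloop
endfacet
facet normal -0.485 -0.823 -0.297
outer loop
vertex -0.529 -1.356 1.153
vertex -2.214 -0.339 1.086
vertex -0.184 -0.904 -0.66
endloop
endfacet
facet normal -0.181 -0.238 0.954
outer loop
vertex -0.529 -1.356 1.153
vertex 0.31 0.067 1.667
vertex -2.214 -0.339 1.086
endloop
endfacet
facet normal 0.484 0.823 0.297
outer loop
vertex -1.376 1.084 1.6
vertex 0.31 0.067 1.667
vertex -1.031 1.536 -0.213
endloop
endfacet
facet normal 0.181 0.238 -0.954
outer loop
vertex 0.654 0.519 -0.146
vertex -0.184 -0.904 -0.66
vertex -1.031 1.536 -0.213
endloop
endfacet
facet normal 0.485 0.823 0.297
outer loop
vertex -1.031 1.536 -0.213
vertex 0.31 0.067 1.667
vertex 0.654 0.519 -0.146
endloop
endfacet
facet normal 0.856 -0.516 0.034
outer loop
vertex 0.654 0.519 -0.146
vertex -0.529 -1.356 1.153
vertex -0.184 -0.904 -0.66
endloop
endfacet
facet normal 0.856 -0.517 0.034
outer loop
vertex 0.31 0.067 1.667
vertex -0.529 -1.356 1.153
vertex 0.654 0.519 -0.146
endloop
endfacet

endsolid


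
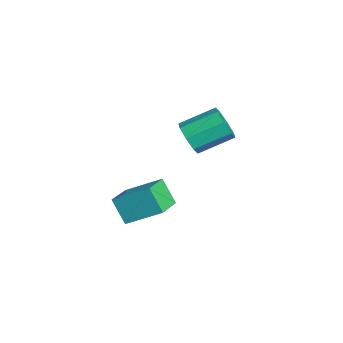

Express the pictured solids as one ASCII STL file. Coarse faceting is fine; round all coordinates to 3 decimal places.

solid 
facet normal -0.000 -0.899 -0.438
outer loop
vertex -0.977 -0.082 -2.666
vertex -1.73 0.186 -3.216
vertex -0.765 0.229 -3.305
endloop
endfacet
facet normal 0.958 -0.125 0.257
outer loop
vertex -0.977 -0.082 -2.666
vertex -0.765 0.229 -3.305
vertex -0.977 1.707 -1.794
endloop
endfacet
facet normal 0.958 -0.125 0.257
outer loop
vertex -0.977 1.707 -1.794
vertex -0.765 0.229 -3.305
vertex -0.765 2.018 -2.434
endloop
endfacet
facet normal -0.000 0.899 0.437
outer loop
vertex -0.977 1.707 -1.794
vertex -0.765 2.018 -2.434
vertex -1.73 1.974 -2.344
endloop
endfacet
facet normal -0.000 -0.899 -0.438
outer loop
vertex -0.765 0.229 -3.305
vertex -1.73 0.186 -3.216
vertex -1.118 0.515 -3.892
endloop
endfacet
facet normal 0.880 0.208 -0.428
outer loop
vertex -0.765 0.229 -3.305
vertex -1.118 0.515 -3.892
vertex -0.765 2.018 -2.434
endloop
endfacet
facet normal 0.880 0.208 -0.428
outer loop
vertex -0.765 2.018 -2.434
vertex -1.118 0.515 -3.892
vertex -1.118 2.304 -3.021
endloop
endfacet
facet normal -0.000 0.899 0.438
outer loop
vertex -0.765 2.018 -2.434
vertex -1.118 2.304 -3.021
vertex -1.73 1.974 -2.344
endloop
endfacet
facet normal -0.000 -0.899 -0.438
outer loop
vertex -1.118 0.515 -3.892
vertex -1.73 0.186 -3.216
vertex -1.829 0.608 -4.083
endloop
endfacet
facet normal 0.286 0.419 -0.861
outer loop
vertex -1.118 0.515 -3.892
vertex -1.829 0.608 -4.083
vertex -1.118 2.304 -3.021
endloop
endfacet
facet normal 0.286 0.420 -0.862
outer loop
vertex -1.118 2.304 -3.021
vertex -1.829 0.608 -4.083
vertex -1.83 2.397 -3.212
endloop
endfacet
facet normal -0.000 0.899 0.438
outer loop
vertex -1.118 2.304 -3.021
vertex -1.83 2.397 -3.212
vertex -1.73 1.974 -2.344
endloop
endfacet
facet normal 0.001 -0.899 -0.438
outer loop
vertex -1.829 0.608 -4.083
vertex -1.73 0.186 -3.216
vertex -2.483 0.453 -3.766
endloop
endfacet
facet normal -0.475 0.385 -0.791
outer loop
vertex -1.829 0.608 -4.083
vertex -2.483 0.453 -3.766
vertex -1.83 2.397 -3.212
endloop
endfacet
facet normal -0.476 0.385 -0.790
outer loop
vertex -1.83 2.397 -3.212
vertex -2.483 0.453 -3.766
vertex -2.483 2.242 -2.894
endloop
endfacet
facet normal -0.000 0.899 0.438
outer loop
vertex -1.83 2.397 -3.212
vertex -2.483 2.242 -2.894
vertex -1.73 1.974 -2.344
endloop
endfacet
facet normal 0.000 -0.899 -0.437
outer loop
vertex -2.483 0.453 -3.766
vertex -1.73 0.186 -3.216
vertex -2.695 0.142 -3.126
endloop
endfacet
facet normal -0.958 0.125 -0.257
outer loop
vertex -2.483 0.453 -3.766
vertex -2.695 0.142 -3.126
vertex -2.483 2.242 -2.894
endloop
endfacet
facet normal -0.958 0.125 -0.257
outer loop
vertex -2.483 2.242 -2.894
vertex -2.695 0.142 -3.126
vertex -2.695 1.931 -2.255
endloop
endfacet
facet normal 0.000 0.899 0.438
outer loop
vertex -2.483 2.242 -2.894
vertex -2.695 1.931 -2.255
vertex -1.73 1.974 -2.344
endloop
endfacet
facet normal 0.000 -0.899 -0.438
outer loop
vertex -2.695 0.142 -3.126
vertex -1.73 0.186 -3.216
vertex -2.342 -0.144 -2.539
endloop
endfacet
facet normal -0.880 -0.208 0.428
outer loop
vertex -2.695 0.142 -3.126
vertex -2.342 -0.144 -2.539
vertex -2.695 1.931 -2.255
endloop
endfacet
facet normal -0.880 -0.208 0.428
outer loop
vertex -2.695 1.931 -2.255
vertex -2.342 -0.144 -2.539
vertex -2.342 1.645 -1.668
endloop
endfacet
facet normal 0.000 0.899 0.438
outer loop
vertex -2.695 1.931 -2.255
vertex -2.342 1.645 -1.668
vertex -1.73 1.974 -2.344
endloop
endfacet
facet normal 0.000 -0.899 -0.438
outer loop
vertex -2.342 -0.144 -2.539
vertex -1.73 0.186 -3.216
vertex -1.63 -0.237 -2.348
endloop
endfacet
facet normal -0.286 -0.419 0.862
outer loop
vertex -2.342 -0.144 -2.539
vertex -1.63 -0.237 -2.348
vertex -2.342 1.645 -1.668
endloop
endfacet
facet normal -0.286 -0.420 0.861
outer loop
vertex -2.342 1.645 -1.668
vertex -1.63 -0.237 -2.348
vertex -1.631 1.552 -1.477
endloop
endfacet
facet normal 0.000 0.899 0.438
outer loop
vertex -2.342 1.645 -1.668
vertex -1.631 1.552 -1.477
vertex -1.73 1.974 -2.344
endloop
endfacet
facet normal 0.000 -0.899 -0.438
outer loop
vertex -1.63 -0.237 -2.348
vertex -1.73 0.186 -3.216
vertex -0.977 -0.082 -2.666
endloop
endfacet
facet normal 0.476 -0.385 0.791
outer loop
vertex -1.63 -0.237 -2.348
vertex -0.977 -0.082 -2.666
vertex -1.631 1.552 -1.477
endloop
endfacet
facet normal 0.475 -0.386 0.791
outer loop
vertex -1.631 1.552 -1.477
vertex -0.977 -0.082 -2.666
vertex -0.977 1.707 -1.794
endloop
endfacet
facet normal -0.001 0.899 0.438
outer loop
vertex -1.631 1.552 -1.477
vertex -0.977 1.707 -1.794
vertex -1.73 1.974 -2.344
endloop
endfacet
facet normal -0.500 -0.316 0.806
outer loop
vertex 4.173 -2.84 -1.91
vertex 2.867 -1.99 -2.386
vertex 3.533 -4.385 -2.912
endloop
endfacet
facet normal 0.802 -0.522 0.292
outer loop
vertex 4.253 -3.93 -4.074
vertex 4.173 -2.84 -1.91
vertex 3.533 -4.385 -2.912
endloop
endfacet
facet normal -0.500 -0.316 0.806
outer loop
vertex 3.533 -4.385 -2.912
vertex 2.867 -1.99 -2.386
vertex 2.227 -3.535 -3.389
endloop
endfacet
facet normal -0.328 -0.793 -0.514
outer loop
vertex 2.227 -3.535 -3.389
vertex 4.253 -3.93 -4.074
vertex 3.533 -4.385 -2.912
endloop
endfacet
facet normal 0.328 0.792 0.514
outer loop
vertex 4.173 -2.84 -1.91
vertex 3.587 -1.535 -3.548
vertex 2.867 -1.99 -2.386
endloop
endfacet
facet normal 0.801 -0.522 0.292
outer loop
vertex 4.893 -2.385 -3.071
vertex 4.173 -2.84 -1.91
vertex 4.253 -3.93 -4.074
endloop
endfacet
facet normal 0.328 0.793 0.514
outer loop
vertex 4.893 -2.385 -3.071
vertex 3.587 -1.535 -3.548
vertex 4.173 -2.84 -1.91
endloop
endfacet
facet normal -0.801 0.522 -0.292
outer loop
vertex 2.867 -1.99 -2.386
vertex 3.587 -1.535 -3.548
vertex 2.227 -3.535 -3.389
endloop
endfacet
facet normal -0.328 -0.792 -0.514
outer loop
vertex 2.947 -3.08 -4.55
vertex 4.253 -3.93 -4.074
vertex 2.227 -3.535 -3.389
endloop
endfacet
facet normal -0.801 0.522 -0.293
outer loop
vertex 2.227 -3.535 -3.389
vertex 3.587 -1.535 -3.548
vertex 2.947 -3.08 -4.55
endloop
endfacet
facet normal 0.500 0.316 -0.806
outer loop
vertex 2.947 -3.08 -4.55
vertex 4.893 -2.385 -3.071
vertex 4.253 -3.93 -4.074
endloop
endfacet
facet normal 0.500 0.316 -0.806
outer loop
vertex 3.587 -1.535 -3.548
vertex 4.893 -2.385 -3.071
vertex 2.947 -3.08 -4.55
endloop
endfacet

endsolid
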